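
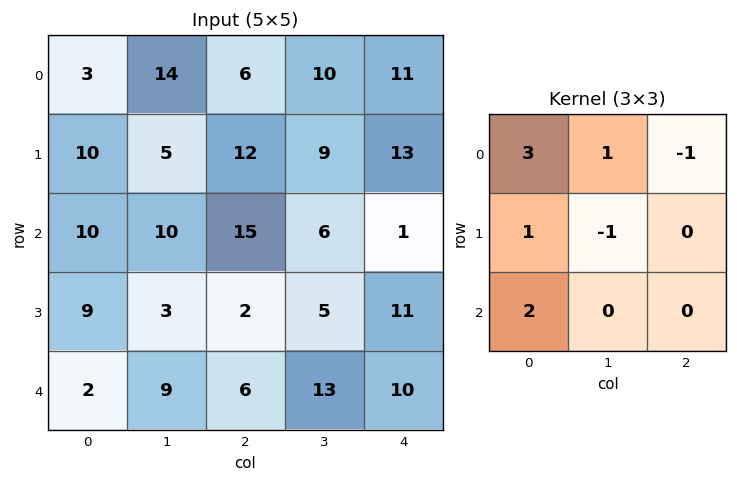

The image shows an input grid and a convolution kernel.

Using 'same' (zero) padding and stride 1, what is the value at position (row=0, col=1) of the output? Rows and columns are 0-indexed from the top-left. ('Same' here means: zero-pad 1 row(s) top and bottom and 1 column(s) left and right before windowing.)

9

The receptive field on the zero-padded input at this output position is [0 0 0 / 3 14 6 / 10 5 12]. Elementwise product with the kernel and sum: 0·3 + 0·1 + 0·-1 + 3·1 + 14·-1 + 10·2.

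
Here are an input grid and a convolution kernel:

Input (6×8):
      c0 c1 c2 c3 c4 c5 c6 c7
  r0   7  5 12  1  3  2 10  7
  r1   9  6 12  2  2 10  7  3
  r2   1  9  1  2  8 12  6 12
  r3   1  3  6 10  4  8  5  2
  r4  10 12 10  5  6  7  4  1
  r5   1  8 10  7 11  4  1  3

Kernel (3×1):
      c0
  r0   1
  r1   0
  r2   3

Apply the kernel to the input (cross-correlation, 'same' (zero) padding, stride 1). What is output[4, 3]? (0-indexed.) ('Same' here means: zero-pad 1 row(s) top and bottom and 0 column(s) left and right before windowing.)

The receptive field on the zero-padded input at this output position is [10 / 5 / 7]. Elementwise product with the kernel and sum: 10·1 + 7·3.

31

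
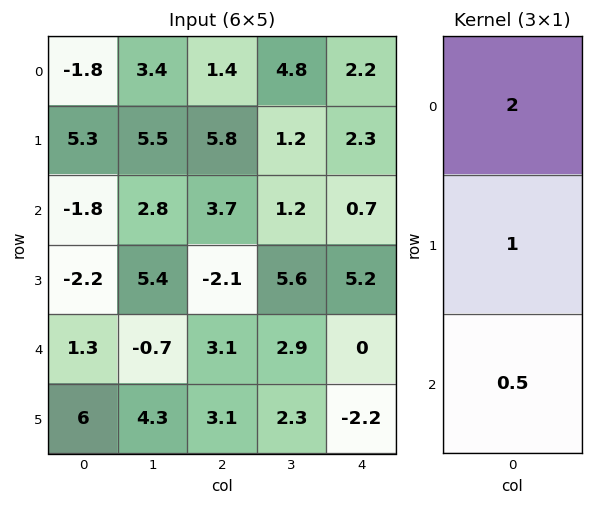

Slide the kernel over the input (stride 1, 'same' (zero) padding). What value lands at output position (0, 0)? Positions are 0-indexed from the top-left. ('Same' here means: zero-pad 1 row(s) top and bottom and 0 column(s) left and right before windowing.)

0.85

The receptive field on the zero-padded input at this output position is [0 / -1.8 / 5.3]. Elementwise product with the kernel and sum: 0·2 + -1.8·1 + 5.3·0.5.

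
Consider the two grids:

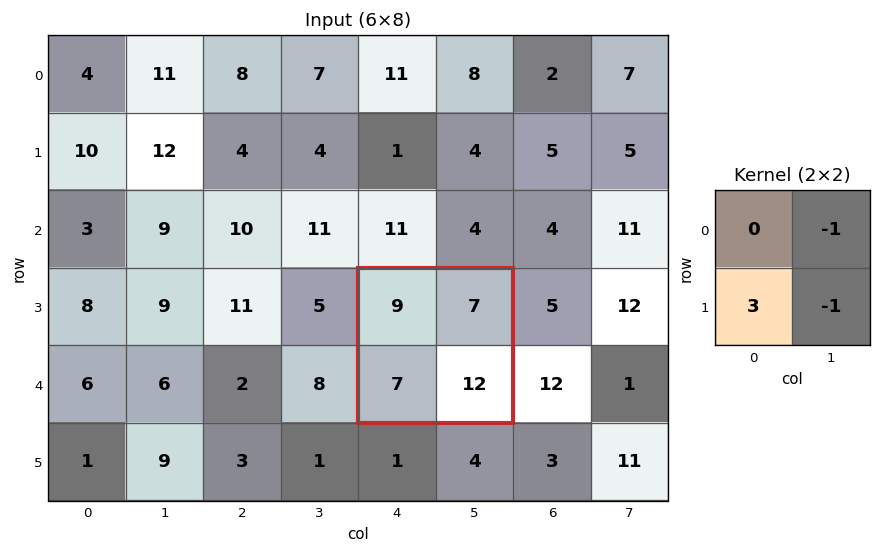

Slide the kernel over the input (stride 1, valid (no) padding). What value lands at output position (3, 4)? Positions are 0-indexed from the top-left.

The receptive field on the input at this output position is [9 7 / 7 12]. Elementwise product with the kernel and sum: 7·-1 + 7·3 + 12·-1.

2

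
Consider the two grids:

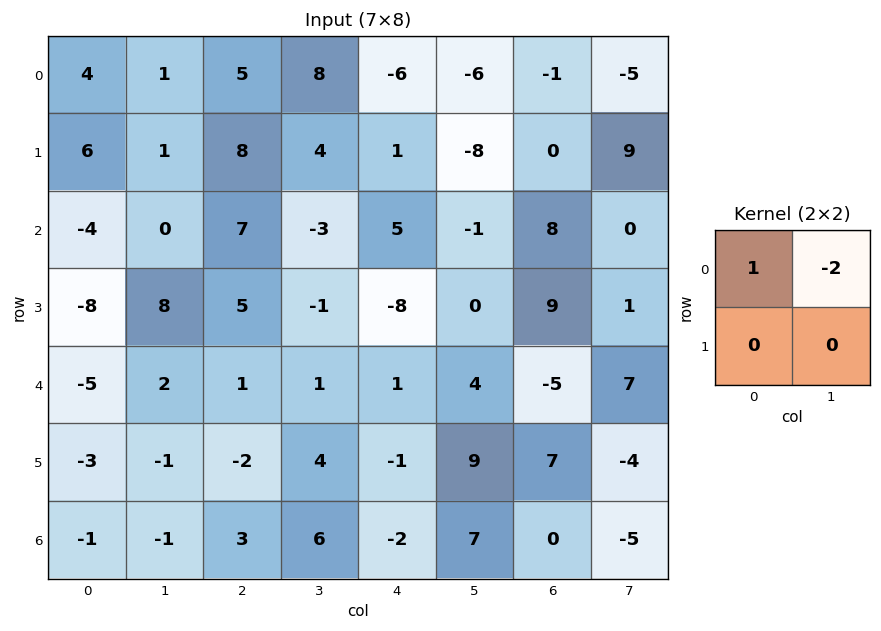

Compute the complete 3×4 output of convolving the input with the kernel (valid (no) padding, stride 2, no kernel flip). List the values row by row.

Output[0,0]: The receptive field on the input at this output position is [4 1 / 6 1]. Elementwise product with the kernel and sum: 4·1 + 1·-2.
Output[0,1]: The receptive field on the input at this output position is [5 8 / 8 4]. Elementwise product with the kernel and sum: 5·1 + 8·-2.

2 -11 6 9
-4 13 7 8
-9 -1 -7 -19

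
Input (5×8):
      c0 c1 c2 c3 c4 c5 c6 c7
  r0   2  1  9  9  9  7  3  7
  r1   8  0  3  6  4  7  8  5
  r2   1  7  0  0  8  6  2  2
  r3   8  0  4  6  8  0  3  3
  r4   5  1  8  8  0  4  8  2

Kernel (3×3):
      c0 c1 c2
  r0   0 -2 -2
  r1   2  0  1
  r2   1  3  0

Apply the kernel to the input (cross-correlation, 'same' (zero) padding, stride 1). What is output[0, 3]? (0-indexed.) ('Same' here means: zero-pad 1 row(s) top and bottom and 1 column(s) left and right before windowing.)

The receptive field on the zero-padded input at this output position is [0 0 0 / 9 9 9 / 3 6 4]. Elementwise product with the kernel and sum: 0·-2 + 0·-2 + 9·2 + 9·1 + 3·1 + 6·3.

48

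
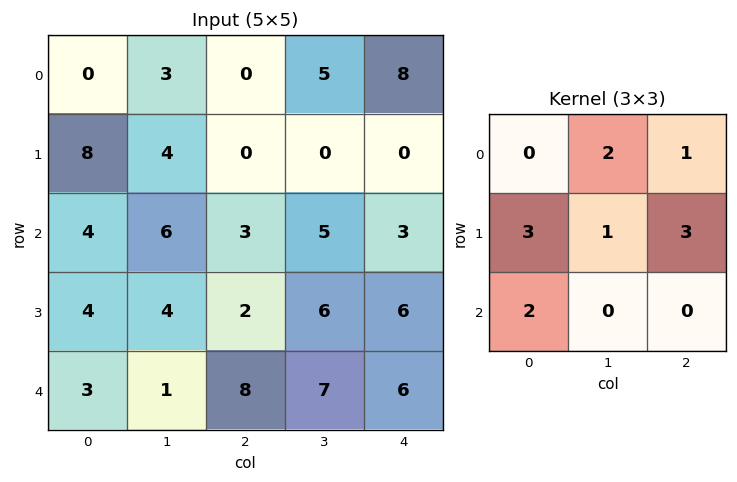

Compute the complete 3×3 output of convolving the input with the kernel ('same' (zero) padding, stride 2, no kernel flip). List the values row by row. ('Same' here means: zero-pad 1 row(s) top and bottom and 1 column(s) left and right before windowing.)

9 32 23
42 44 30
18 42 39

Output[0,0]: The receptive field on the zero-padded input at this output position is [0 0 0 / 0 0 3 / 0 8 4]. Elementwise product with the kernel and sum: 0·2 + 0·1 + 0·3 + 0·1 + 3·3 + 0·2.
Output[0,1]: The receptive field on the zero-padded input at this output position is [0 0 0 / 3 0 5 / 4 0 0]. Elementwise product with the kernel and sum: 0·2 + 0·1 + 3·3 + 0·1 + 5·3 + 4·2.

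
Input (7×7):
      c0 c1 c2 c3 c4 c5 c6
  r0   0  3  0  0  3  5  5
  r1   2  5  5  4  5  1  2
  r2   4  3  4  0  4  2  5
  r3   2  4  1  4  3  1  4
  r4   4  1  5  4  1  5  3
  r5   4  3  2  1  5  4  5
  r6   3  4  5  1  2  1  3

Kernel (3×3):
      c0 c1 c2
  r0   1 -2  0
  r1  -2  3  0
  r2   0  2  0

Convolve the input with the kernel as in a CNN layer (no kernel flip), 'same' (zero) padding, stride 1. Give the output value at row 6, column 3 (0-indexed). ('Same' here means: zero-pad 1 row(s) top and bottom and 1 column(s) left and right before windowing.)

-7

The receptive field on the zero-padded input at this output position is [2 1 5 / 5 1 2 / 0 0 0]. Elementwise product with the kernel and sum: 2·1 + 1·-2 + 5·-2 + 1·3 + 0·2.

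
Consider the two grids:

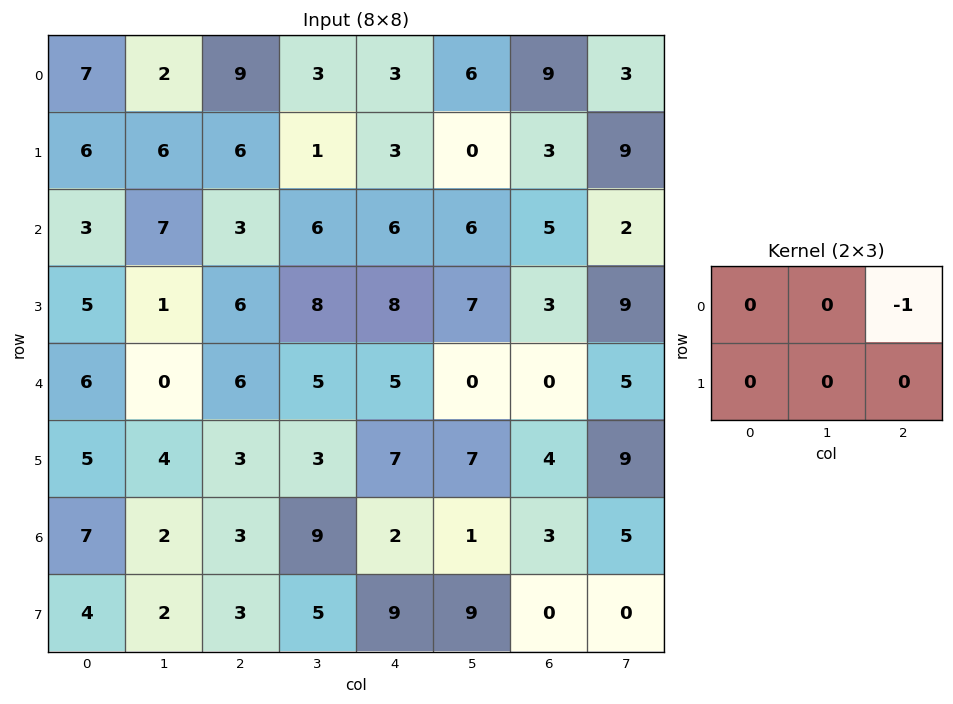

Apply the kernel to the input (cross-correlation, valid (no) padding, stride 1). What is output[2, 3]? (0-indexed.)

-6

The receptive field on the input at this output position is [6 6 6 / 8 8 7]. Elementwise product with the kernel and sum: 6·-1.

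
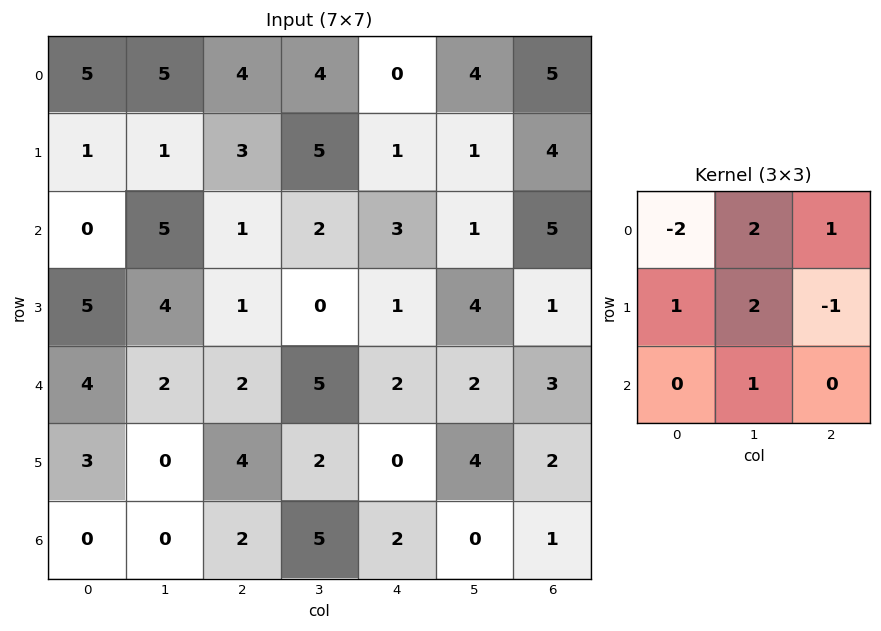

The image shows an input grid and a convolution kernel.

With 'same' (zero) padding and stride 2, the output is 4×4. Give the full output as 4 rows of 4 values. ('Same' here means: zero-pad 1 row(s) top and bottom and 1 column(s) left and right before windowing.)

6 12 1 18
3 15 1 18
23 -1 13 4
6 9 9 -2

Output[0,0]: The receptive field on the zero-padded input at this output position is [0 0 0 / 0 5 5 / 0 1 1]. Elementwise product with the kernel and sum: 0·-2 + 0·2 + 0·1 + 0·1 + 5·2 + 5·-1 + 1·1.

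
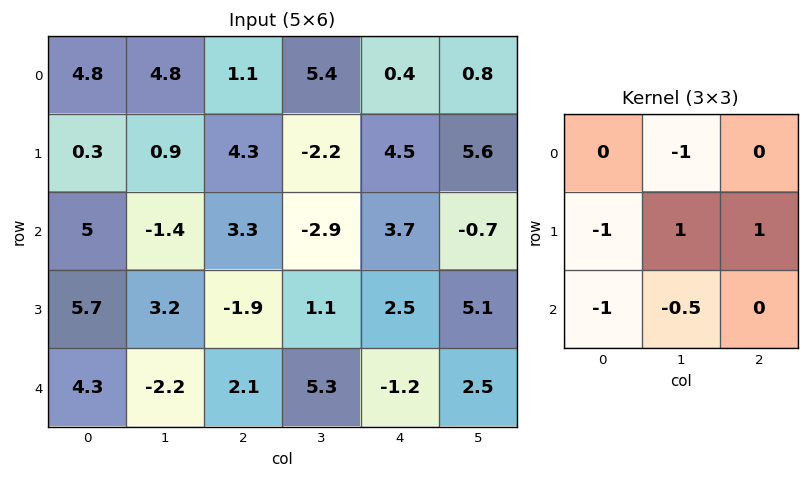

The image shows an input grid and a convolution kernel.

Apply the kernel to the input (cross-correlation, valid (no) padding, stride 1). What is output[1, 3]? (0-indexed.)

-0.95

The receptive field on the input at this output position is [-2.2 4.5 5.6 / -2.9 3.7 -0.7 / 1.1 2.5 5.1]. Elementwise product with the kernel and sum: 4.5·-1 + -2.9·-1 + 3.7·1 + -0.7·1 + 1.1·-1 + 2.5·-0.5.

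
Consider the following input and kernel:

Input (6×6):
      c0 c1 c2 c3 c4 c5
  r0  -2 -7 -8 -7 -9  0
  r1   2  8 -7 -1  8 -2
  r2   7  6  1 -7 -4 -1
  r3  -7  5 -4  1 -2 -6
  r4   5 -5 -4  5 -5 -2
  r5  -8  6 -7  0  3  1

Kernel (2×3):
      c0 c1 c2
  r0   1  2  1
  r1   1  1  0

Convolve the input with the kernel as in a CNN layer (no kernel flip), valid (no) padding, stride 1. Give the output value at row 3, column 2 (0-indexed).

-3

The receptive field on the input at this output position is [-4 1 -2 / -4 5 -5]. Elementwise product with the kernel and sum: -4·1 + 1·2 + -2·1 + -4·1 + 5·1.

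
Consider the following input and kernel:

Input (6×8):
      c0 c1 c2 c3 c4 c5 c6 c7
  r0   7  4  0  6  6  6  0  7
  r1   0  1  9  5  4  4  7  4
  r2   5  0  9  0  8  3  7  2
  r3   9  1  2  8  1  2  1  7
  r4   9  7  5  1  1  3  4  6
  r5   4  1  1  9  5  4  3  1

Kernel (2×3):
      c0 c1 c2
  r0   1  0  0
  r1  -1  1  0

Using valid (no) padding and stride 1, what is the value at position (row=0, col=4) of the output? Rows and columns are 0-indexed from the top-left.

6

The receptive field on the input at this output position is [6 6 0 / 4 4 7]. Elementwise product with the kernel and sum: 6·1 + 4·-1 + 4·1.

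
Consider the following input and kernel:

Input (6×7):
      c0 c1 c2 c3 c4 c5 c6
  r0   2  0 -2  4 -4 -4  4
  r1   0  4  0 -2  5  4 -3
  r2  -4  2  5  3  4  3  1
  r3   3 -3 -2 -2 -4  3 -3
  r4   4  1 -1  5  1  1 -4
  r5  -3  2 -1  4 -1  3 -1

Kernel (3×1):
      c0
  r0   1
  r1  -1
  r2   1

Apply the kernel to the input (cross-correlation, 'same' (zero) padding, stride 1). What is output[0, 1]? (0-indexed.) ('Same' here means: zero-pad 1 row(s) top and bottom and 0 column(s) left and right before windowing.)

4

The receptive field on the zero-padded input at this output position is [0 / 0 / 4]. Elementwise product with the kernel and sum: 0·1 + 0·-1 + 4·1.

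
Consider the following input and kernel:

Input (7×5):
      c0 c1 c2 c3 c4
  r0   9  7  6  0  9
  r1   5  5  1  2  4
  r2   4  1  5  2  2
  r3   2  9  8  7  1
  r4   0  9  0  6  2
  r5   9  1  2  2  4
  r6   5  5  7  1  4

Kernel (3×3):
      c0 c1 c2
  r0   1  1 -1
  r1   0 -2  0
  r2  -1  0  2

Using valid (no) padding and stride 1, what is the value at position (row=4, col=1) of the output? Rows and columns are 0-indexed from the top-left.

-4

The receptive field on the input at this output position is [9 0 6 / 1 2 2 / 5 7 1]. Elementwise product with the kernel and sum: 9·1 + 0·1 + 6·-1 + 2·-2 + 5·-1 + 1·2.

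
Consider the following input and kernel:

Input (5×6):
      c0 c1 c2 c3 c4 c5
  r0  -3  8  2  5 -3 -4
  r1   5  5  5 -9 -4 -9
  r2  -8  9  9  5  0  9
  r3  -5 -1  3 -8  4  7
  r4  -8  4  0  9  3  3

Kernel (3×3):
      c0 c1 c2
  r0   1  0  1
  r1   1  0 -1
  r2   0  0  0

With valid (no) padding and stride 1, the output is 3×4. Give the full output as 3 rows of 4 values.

-1 27 8 1
-7 0 10 -22
-7 21 8 -1

Output[0,0]: The receptive field on the input at this output position is [-3 8 2 / 5 5 5 / -8 9 9]. Elementwise product with the kernel and sum: -3·1 + 2·1 + 5·1 + 5·-1.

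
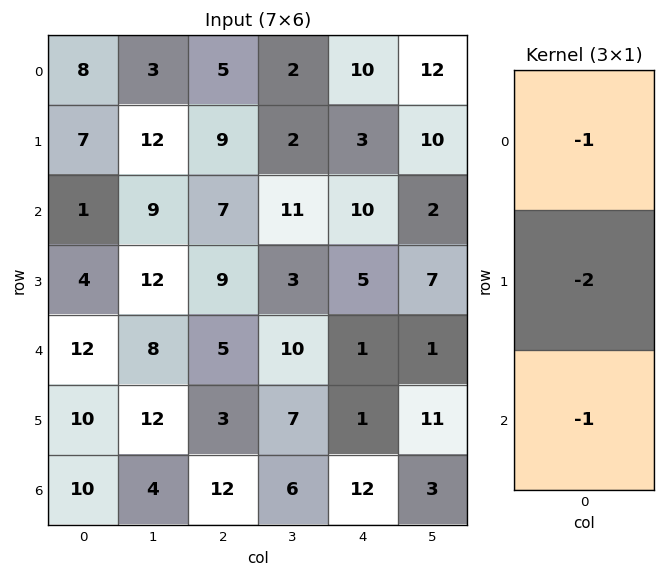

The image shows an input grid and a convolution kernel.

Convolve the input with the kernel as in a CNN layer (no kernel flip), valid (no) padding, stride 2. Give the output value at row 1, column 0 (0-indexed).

The receptive field on the input at this output position is [1 / 4 / 12]. Elementwise product with the kernel and sum: 1·-1 + 4·-2 + 12·-1.

-21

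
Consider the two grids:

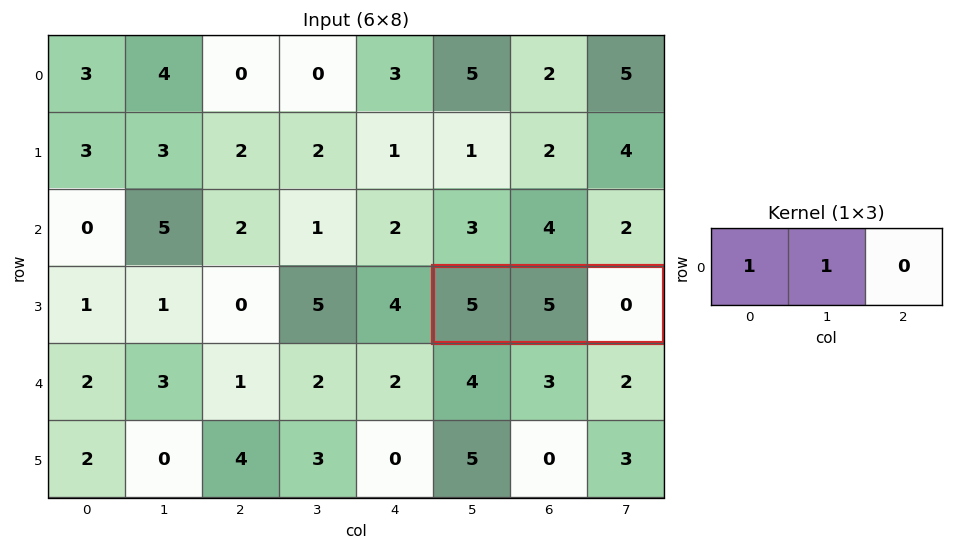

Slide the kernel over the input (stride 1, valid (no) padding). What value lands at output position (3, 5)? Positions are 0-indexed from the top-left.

The receptive field on the input at this output position is [5 5 0]. Elementwise product with the kernel and sum: 5·1 + 5·1.

10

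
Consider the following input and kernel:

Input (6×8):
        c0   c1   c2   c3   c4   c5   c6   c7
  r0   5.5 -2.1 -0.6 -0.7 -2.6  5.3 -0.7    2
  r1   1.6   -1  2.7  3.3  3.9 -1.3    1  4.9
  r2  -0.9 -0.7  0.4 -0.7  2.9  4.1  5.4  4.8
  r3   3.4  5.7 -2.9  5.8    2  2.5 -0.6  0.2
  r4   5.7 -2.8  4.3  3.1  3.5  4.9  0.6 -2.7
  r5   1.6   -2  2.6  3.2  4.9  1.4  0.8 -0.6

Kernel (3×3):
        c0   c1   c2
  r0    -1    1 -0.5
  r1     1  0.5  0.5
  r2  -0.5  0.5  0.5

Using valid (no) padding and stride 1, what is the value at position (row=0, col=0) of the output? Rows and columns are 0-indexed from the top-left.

The receptive field on the input at this output position is [5.5 -2.1 -0.6 / 1.6 -1 2.7 / -0.9 -0.7 0.4]. Elementwise product with the kernel and sum: 5.5·-1 + -2.1·1 + -0.6·-0.5 + 1.6·1 + -1·0.5 + 2.7·0.5 + -0.9·-0.5 + -0.7·0.5 + 0.4·0.5.

-4.55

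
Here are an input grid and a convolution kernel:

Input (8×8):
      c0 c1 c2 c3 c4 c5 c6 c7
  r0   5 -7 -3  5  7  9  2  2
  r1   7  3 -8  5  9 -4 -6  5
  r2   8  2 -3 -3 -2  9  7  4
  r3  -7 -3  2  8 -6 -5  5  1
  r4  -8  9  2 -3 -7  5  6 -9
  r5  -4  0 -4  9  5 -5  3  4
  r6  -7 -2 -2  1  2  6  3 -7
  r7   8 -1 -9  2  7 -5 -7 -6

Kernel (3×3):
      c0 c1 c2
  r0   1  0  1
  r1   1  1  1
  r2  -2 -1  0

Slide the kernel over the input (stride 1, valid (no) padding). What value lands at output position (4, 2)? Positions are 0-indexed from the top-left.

8

The receptive field on the input at this output position is [2 -3 -7 / -4 9 5 / -2 1 2]. Elementwise product with the kernel and sum: 2·1 + -7·1 + -4·1 + 9·1 + 5·1 + -2·-2 + 1·-1.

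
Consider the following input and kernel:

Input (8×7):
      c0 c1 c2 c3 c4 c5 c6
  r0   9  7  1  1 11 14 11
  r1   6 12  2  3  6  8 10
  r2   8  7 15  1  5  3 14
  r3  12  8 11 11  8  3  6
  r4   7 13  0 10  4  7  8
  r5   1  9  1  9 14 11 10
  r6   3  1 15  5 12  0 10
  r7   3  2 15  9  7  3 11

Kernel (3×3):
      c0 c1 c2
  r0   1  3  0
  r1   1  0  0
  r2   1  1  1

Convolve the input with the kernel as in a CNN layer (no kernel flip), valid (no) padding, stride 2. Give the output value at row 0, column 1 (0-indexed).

27

The receptive field on the input at this output position is [1 1 11 / 2 3 6 / 15 1 5]. Elementwise product with the kernel and sum: 1·1 + 1·3 + 2·1 + 15·1 + 1·1 + 5·1.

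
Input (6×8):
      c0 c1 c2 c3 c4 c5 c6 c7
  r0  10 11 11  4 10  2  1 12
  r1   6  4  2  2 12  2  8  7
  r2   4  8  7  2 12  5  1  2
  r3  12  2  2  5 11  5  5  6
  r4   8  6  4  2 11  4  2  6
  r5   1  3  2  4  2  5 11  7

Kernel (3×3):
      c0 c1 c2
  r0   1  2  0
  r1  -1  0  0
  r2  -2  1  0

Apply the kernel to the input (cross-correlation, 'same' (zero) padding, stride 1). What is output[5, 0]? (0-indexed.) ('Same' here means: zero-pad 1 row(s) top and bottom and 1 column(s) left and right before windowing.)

16

The receptive field on the zero-padded input at this output position is [0 8 6 / 0 1 3 / 0 0 0]. Elementwise product with the kernel and sum: 0·1 + 8·2 + 0·-1 + 0·-2 + 0·1.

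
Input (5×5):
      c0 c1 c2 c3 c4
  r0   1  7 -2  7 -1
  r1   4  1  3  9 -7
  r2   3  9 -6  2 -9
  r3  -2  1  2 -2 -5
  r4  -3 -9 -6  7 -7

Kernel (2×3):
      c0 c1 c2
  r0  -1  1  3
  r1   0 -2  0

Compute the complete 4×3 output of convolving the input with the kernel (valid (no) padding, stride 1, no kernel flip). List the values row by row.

-2 6 -12
-12 41 -19
-14 -13 -15
27 7 -33

Output[0,0]: The receptive field on the input at this output position is [1 7 -2 / 4 1 3]. Elementwise product with the kernel and sum: 1·-1 + 7·1 + -2·3 + 1·-2.
Output[0,1]: The receptive field on the input at this output position is [7 -2 7 / 1 3 9]. Elementwise product with the kernel and sum: 7·-1 + -2·1 + 7·3 + 3·-2.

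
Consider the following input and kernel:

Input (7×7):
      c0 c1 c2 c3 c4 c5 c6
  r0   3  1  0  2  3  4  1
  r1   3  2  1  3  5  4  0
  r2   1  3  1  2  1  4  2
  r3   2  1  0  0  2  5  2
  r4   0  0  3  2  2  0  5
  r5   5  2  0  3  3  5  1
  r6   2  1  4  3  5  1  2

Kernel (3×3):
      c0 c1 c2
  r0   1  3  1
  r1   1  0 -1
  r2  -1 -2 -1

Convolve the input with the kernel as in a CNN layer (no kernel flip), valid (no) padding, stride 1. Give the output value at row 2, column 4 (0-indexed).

The receptive field on the input at this output position is [1 4 2 / 2 5 2 / 2 0 5]. Elementwise product with the kernel and sum: 1·1 + 4·3 + 2·1 + 2·1 + 2·-1 + 2·-1 + 0·-2 + 5·-1.

8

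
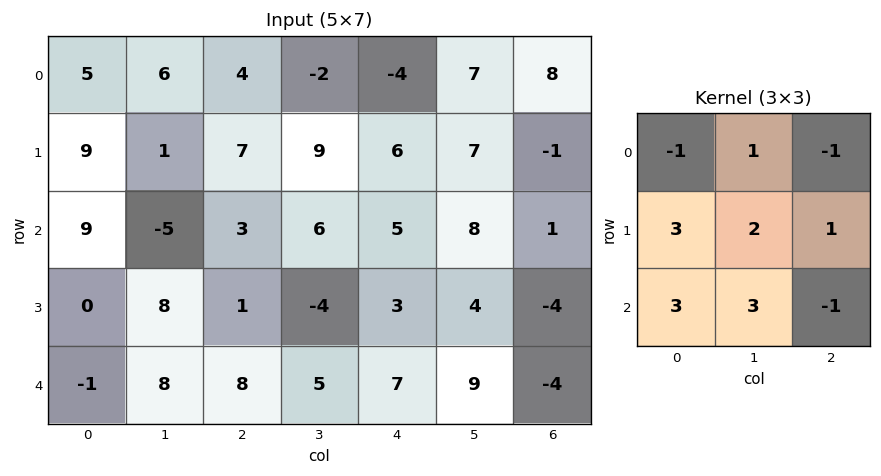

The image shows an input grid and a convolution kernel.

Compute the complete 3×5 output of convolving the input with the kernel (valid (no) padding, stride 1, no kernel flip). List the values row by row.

42 14 65 62 72
28 25 10 19 59
13 67 28 16 67

Output[0,0]: The receptive field on the input at this output position is [5 6 4 / 9 1 7 / 9 -5 3]. Elementwise product with the kernel and sum: 5·-1 + 6·1 + 4·-1 + 9·3 + 1·2 + 7·1 + 9·3 + -5·3 + 3·-1.
Output[0,1]: The receptive field on the input at this output position is [6 4 -2 / 1 7 9 / -5 3 6]. Elementwise product with the kernel and sum: 6·-1 + 4·1 + -2·-1 + 1·3 + 7·2 + 9·1 + -5·3 + 3·3 + 6·-1.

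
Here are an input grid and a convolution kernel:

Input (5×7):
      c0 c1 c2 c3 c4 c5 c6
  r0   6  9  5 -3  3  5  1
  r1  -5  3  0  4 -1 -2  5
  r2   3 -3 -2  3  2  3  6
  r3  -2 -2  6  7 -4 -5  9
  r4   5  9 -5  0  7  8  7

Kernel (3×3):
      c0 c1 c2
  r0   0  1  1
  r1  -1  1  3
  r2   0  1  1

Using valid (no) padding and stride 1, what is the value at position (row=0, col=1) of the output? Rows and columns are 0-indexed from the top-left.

The receptive field on the input at this output position is [9 5 -3 / 3 0 4 / -3 -2 3]. Elementwise product with the kernel and sum: 5·1 + -3·1 + 3·-1 + 0·1 + 4·3 + -2·1 + 3·1.

12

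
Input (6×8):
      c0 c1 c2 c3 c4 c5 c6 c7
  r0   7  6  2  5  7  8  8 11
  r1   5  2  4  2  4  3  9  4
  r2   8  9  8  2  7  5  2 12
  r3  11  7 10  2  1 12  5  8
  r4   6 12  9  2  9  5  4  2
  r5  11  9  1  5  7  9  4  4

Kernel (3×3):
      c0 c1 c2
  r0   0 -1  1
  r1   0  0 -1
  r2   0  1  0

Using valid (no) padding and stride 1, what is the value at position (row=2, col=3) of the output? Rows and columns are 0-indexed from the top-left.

The receptive field on the input at this output position is [2 7 5 / 2 1 12 / 2 9 5]. Elementwise product with the kernel and sum: 7·-1 + 5·1 + 12·-1 + 9·1.

-5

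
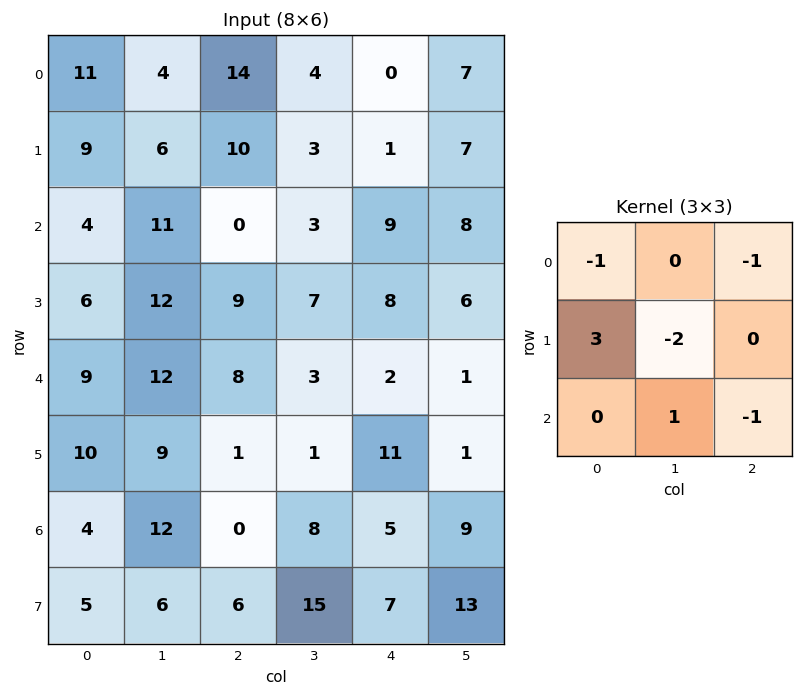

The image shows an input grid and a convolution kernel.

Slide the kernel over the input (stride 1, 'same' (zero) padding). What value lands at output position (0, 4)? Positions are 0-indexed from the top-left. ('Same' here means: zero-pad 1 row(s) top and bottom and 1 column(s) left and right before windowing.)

The receptive field on the zero-padded input at this output position is [0 0 0 / 4 0 7 / 3 1 7]. Elementwise product with the kernel and sum: 0·-1 + 0·-1 + 4·3 + 0·-2 + 1·1 + 7·-1.

6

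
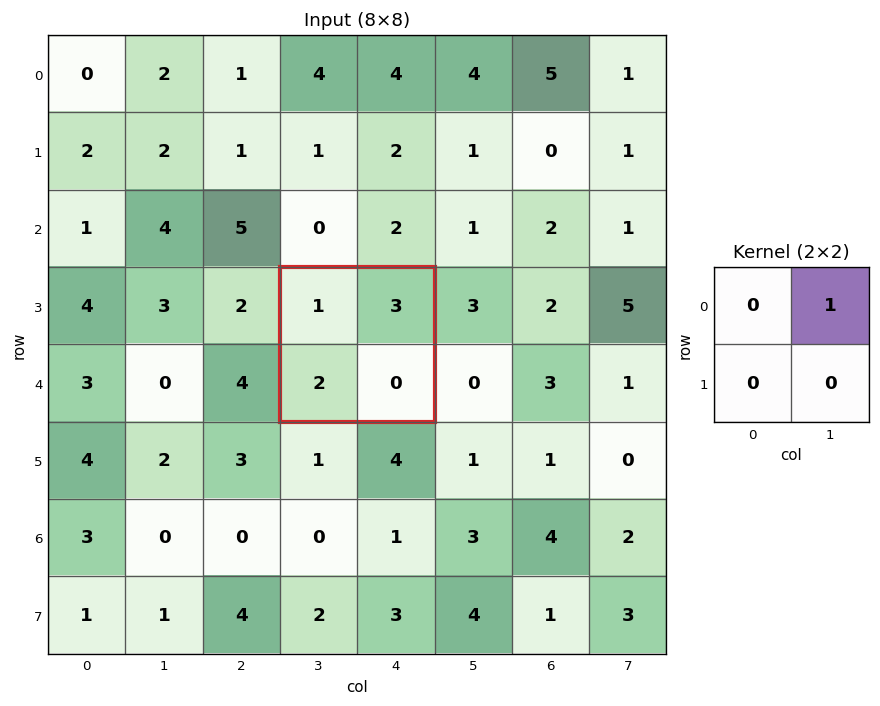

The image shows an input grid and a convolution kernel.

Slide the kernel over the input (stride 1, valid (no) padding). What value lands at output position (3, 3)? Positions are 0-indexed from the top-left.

3

The receptive field on the input at this output position is [1 3 / 2 0]. Elementwise product with the kernel and sum: 3·1.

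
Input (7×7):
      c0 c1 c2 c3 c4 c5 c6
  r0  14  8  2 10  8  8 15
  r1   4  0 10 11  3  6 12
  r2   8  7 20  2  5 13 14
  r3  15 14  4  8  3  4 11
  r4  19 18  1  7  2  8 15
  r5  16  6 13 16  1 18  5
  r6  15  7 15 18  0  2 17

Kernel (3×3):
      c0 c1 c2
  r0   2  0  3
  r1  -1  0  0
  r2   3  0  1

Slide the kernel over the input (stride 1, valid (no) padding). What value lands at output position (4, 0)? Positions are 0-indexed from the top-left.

85

The receptive field on the input at this output position is [19 18 1 / 16 6 13 / 15 7 15]. Elementwise product with the kernel and sum: 19·2 + 1·3 + 16·-1 + 15·3 + 15·1.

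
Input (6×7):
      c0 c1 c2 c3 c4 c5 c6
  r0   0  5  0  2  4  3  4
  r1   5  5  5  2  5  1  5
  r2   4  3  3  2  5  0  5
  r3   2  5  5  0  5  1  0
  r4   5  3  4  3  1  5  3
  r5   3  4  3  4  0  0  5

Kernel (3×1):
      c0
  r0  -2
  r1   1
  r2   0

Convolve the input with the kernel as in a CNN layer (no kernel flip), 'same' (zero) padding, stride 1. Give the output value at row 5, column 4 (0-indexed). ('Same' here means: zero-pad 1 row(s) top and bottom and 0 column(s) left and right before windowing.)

-2

The receptive field on the zero-padded input at this output position is [1 / 0 / 0]. Elementwise product with the kernel and sum: 1·-2 + 0·1.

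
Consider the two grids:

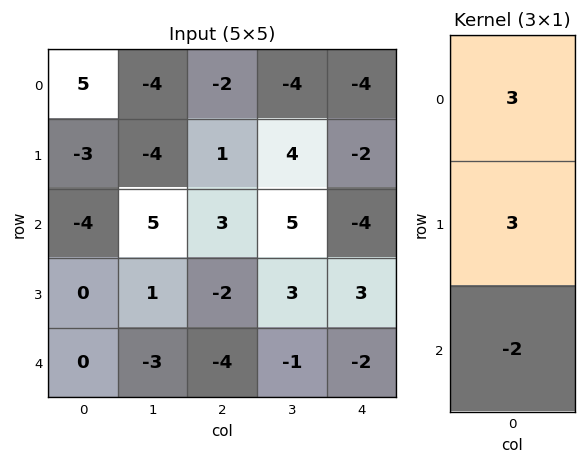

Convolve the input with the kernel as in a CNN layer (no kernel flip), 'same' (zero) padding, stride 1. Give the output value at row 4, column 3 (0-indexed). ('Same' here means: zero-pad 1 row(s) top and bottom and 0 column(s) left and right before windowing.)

The receptive field on the zero-padded input at this output position is [3 / -1 / 0]. Elementwise product with the kernel and sum: 3·3 + -1·3 + 0·-2.

6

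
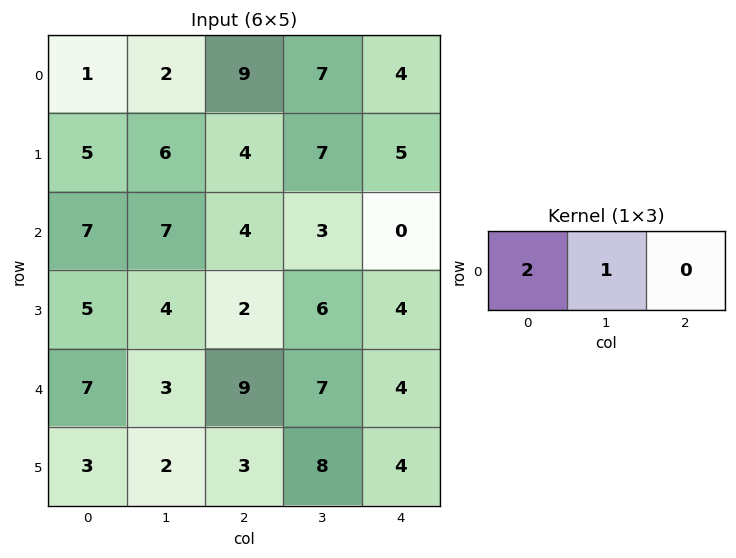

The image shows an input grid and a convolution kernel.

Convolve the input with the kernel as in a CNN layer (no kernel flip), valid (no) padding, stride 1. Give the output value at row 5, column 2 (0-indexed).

The receptive field on the input at this output position is [3 8 4]. Elementwise product with the kernel and sum: 3·2 + 8·1.

14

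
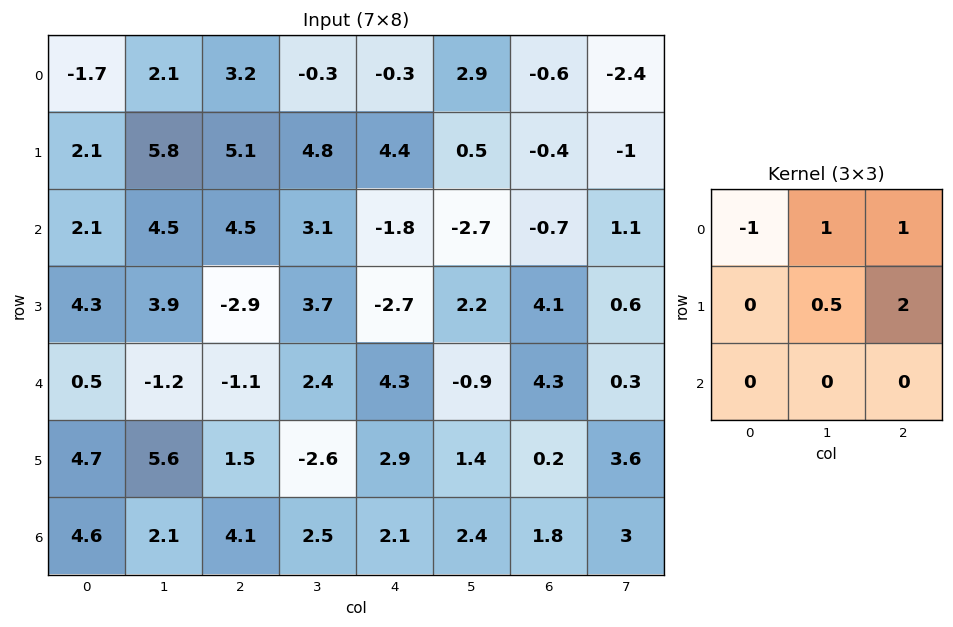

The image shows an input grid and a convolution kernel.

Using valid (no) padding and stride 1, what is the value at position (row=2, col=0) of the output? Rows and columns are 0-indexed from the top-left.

3.05

The receptive field on the input at this output position is [2.1 4.5 4.5 / 4.3 3.9 -2.9 / 0.5 -1.2 -1.1]. Elementwise product with the kernel and sum: 2.1·-1 + 4.5·1 + 4.5·1 + 3.9·0.5 + -2.9·2.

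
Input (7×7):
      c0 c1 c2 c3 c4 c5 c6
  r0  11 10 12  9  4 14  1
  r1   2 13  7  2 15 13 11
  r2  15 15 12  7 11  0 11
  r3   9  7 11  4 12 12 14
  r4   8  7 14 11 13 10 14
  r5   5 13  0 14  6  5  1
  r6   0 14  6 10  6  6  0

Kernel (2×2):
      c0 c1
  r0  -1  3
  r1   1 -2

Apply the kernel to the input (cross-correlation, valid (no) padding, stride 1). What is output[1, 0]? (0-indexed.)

22

The receptive field on the input at this output position is [2 13 / 15 15]. Elementwise product with the kernel and sum: 2·-1 + 13·3 + 15·1 + 15·-2.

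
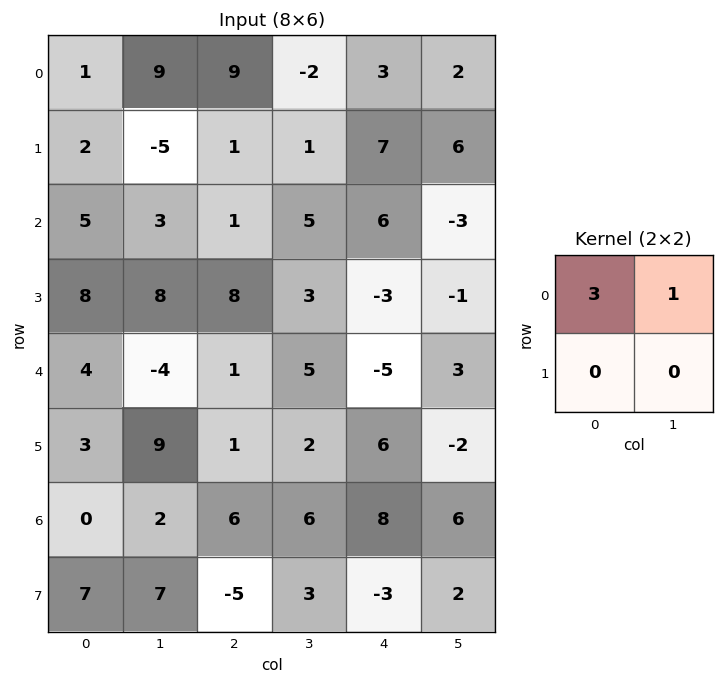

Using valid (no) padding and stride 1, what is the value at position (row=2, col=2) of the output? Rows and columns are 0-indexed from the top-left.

8

The receptive field on the input at this output position is [1 5 / 8 3]. Elementwise product with the kernel and sum: 1·3 + 5·1.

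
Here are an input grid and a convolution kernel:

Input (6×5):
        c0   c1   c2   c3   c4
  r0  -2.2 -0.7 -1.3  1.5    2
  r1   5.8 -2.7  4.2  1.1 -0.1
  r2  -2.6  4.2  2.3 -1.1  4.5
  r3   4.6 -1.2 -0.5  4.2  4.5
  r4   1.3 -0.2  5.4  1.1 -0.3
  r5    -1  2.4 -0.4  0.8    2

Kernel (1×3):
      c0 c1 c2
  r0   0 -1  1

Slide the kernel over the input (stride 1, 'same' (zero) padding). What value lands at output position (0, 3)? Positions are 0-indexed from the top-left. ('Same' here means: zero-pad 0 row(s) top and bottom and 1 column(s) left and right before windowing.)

0.5

The receptive field on the zero-padded input at this output position is [-1.3 1.5 2]. Elementwise product with the kernel and sum: 1.5·-1 + 2·1.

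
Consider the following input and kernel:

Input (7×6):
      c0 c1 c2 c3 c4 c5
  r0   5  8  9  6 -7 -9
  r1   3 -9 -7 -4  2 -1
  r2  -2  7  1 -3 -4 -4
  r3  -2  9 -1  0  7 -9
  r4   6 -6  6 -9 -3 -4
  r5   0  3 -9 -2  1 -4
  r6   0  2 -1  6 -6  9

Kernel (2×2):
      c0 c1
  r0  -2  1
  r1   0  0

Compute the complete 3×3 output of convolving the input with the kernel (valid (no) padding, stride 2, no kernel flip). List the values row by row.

-2 -12 5
11 -5 4
-18 -21 2

Output[0,0]: The receptive field on the input at this output position is [5 8 / 3 -9]. Elementwise product with the kernel and sum: 5·-2 + 8·1.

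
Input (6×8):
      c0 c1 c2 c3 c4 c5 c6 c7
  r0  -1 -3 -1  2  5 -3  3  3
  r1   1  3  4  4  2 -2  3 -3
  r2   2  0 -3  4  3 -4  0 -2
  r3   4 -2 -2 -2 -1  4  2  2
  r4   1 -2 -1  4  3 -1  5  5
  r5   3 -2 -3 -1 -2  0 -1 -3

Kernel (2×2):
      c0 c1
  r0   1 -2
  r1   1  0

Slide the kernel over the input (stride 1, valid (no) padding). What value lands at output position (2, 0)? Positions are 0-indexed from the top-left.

The receptive field on the input at this output position is [2 0 / 4 -2]. Elementwise product with the kernel and sum: 2·1 + 0·-2 + 4·1.

6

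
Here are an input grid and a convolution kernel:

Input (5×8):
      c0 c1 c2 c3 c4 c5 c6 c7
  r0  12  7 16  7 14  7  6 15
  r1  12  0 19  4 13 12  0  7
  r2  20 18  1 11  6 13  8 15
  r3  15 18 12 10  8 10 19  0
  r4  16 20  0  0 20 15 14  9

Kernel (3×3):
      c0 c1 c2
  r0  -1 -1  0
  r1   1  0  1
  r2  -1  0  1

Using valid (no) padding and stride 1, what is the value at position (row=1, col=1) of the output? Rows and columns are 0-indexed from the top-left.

The receptive field on the input at this output position is [0 19 4 / 18 1 11 / 18 12 10]. Elementwise product with the kernel and sum: 0·-1 + 19·-1 + 18·1 + 11·1 + 18·-1 + 10·1.

2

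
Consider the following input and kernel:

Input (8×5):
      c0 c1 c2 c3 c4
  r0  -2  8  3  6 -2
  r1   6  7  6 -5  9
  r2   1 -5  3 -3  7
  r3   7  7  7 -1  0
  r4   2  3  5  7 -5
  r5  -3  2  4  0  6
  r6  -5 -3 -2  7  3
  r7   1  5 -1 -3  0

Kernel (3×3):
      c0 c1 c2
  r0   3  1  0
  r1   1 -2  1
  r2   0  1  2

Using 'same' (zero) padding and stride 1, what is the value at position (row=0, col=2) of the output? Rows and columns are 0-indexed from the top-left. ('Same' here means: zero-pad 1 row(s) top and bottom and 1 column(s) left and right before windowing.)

4

The receptive field on the zero-padded input at this output position is [0 0 0 / 8 3 6 / 7 6 -5]. Elementwise product with the kernel and sum: 0·3 + 0·1 + 8·1 + 3·-2 + 6·1 + 6·1 + -5·2.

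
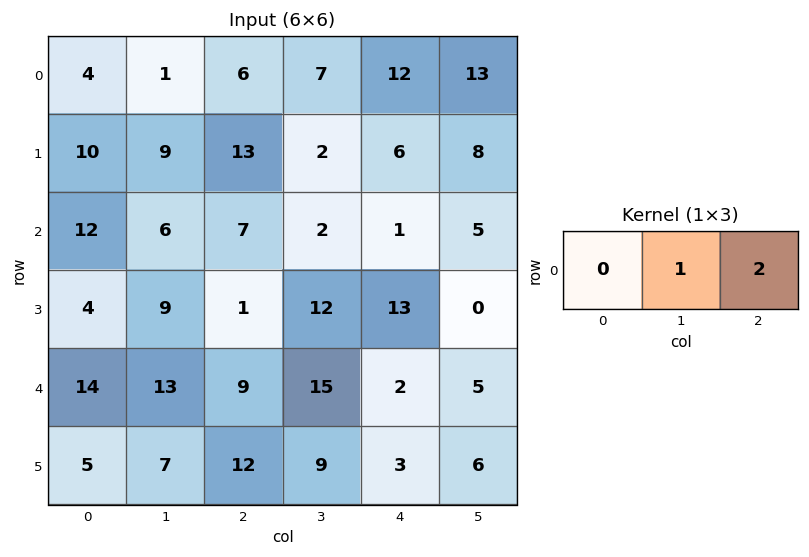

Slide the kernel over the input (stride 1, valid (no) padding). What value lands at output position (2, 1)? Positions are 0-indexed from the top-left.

11

The receptive field on the input at this output position is [6 7 2]. Elementwise product with the kernel and sum: 7·1 + 2·2.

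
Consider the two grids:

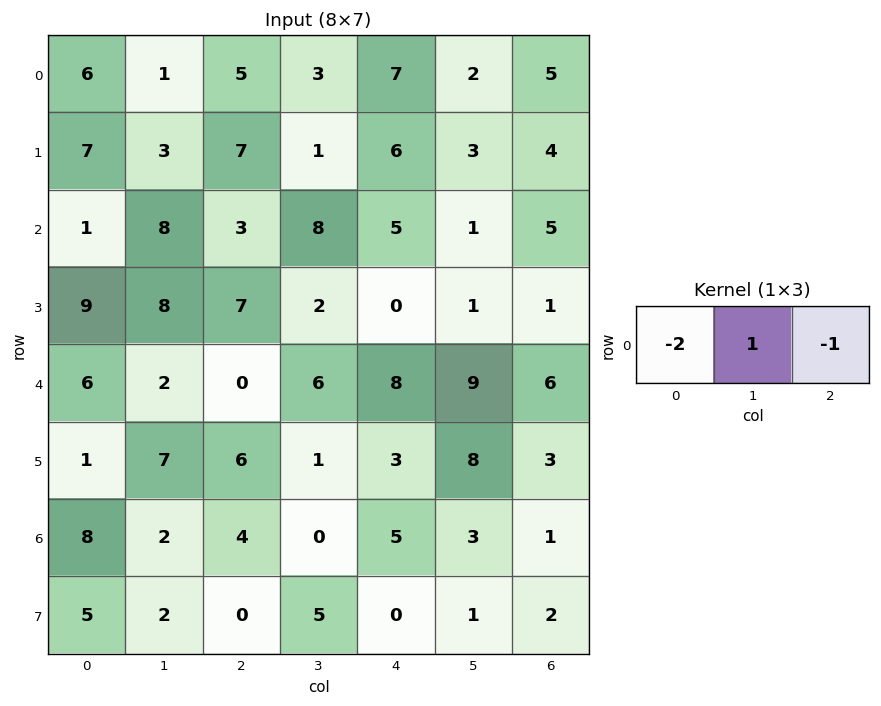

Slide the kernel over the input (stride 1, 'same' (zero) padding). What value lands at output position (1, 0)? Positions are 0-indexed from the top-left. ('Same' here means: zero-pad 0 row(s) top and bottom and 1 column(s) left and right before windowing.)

The receptive field on the zero-padded input at this output position is [0 7 3]. Elementwise product with the kernel and sum: 0·-2 + 7·1 + 3·-1.

4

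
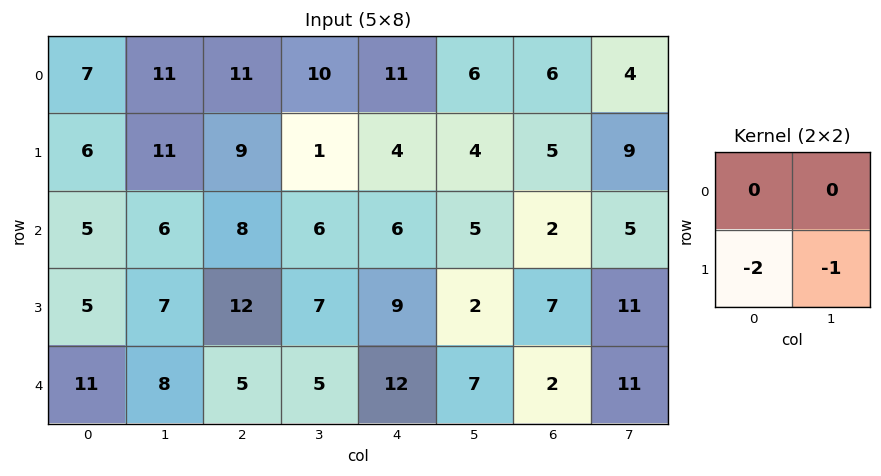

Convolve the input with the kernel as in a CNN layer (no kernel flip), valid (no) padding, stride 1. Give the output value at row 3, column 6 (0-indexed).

-15

The receptive field on the input at this output position is [7 11 / 2 11]. Elementwise product with the kernel and sum: 2·-2 + 11·-1.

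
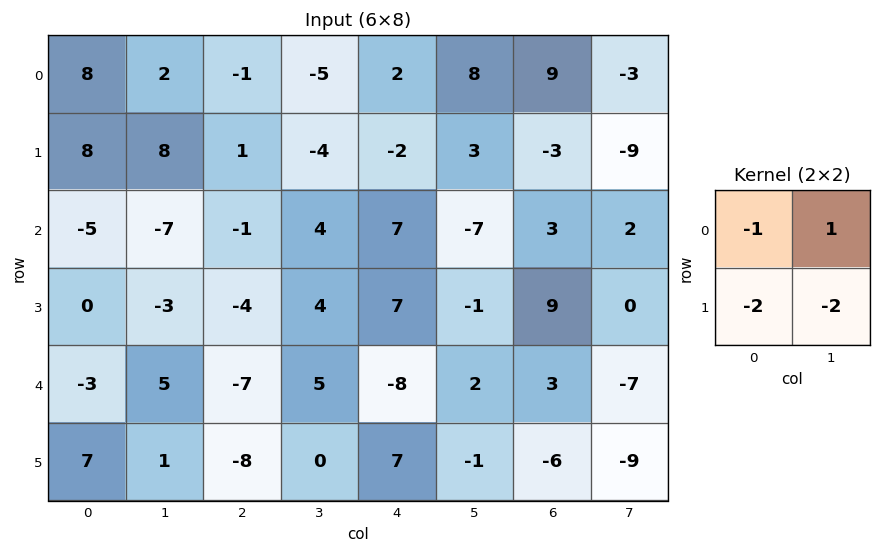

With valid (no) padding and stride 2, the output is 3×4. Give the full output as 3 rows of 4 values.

Output[0,0]: The receptive field on the input at this output position is [8 2 / 8 8]. Elementwise product with the kernel and sum: 8·-1 + 2·1 + 8·-2 + 8·-2.

-38 2 4 12
4 5 -26 -19
-8 28 -2 20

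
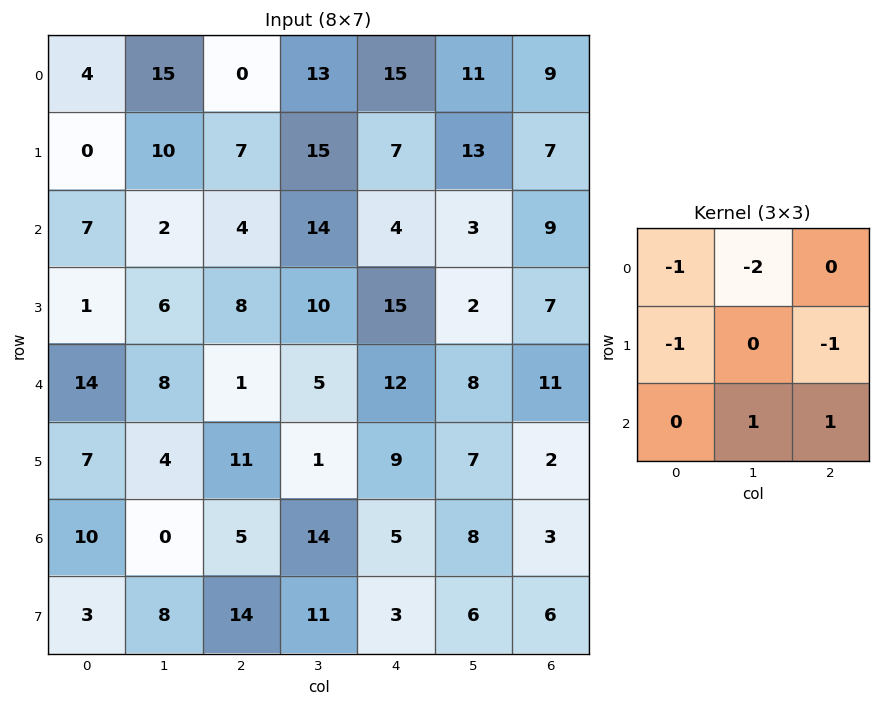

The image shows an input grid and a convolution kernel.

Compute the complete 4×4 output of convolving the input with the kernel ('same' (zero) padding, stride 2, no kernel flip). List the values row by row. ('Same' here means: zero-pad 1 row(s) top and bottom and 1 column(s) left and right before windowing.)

Output[0,0]: The receptive field on the zero-padded input at this output position is [0 0 0 / 0 4 15 / 0 0 10]. Elementwise product with the kernel and sum: 0·-1 + 0·-2 + 0·-1 + 15·-1 + 0·1 + 10·1.

-5 -6 -4 -4
5 -22 -29 -23
1 -23 -37 -22
-3 -15 -32 -13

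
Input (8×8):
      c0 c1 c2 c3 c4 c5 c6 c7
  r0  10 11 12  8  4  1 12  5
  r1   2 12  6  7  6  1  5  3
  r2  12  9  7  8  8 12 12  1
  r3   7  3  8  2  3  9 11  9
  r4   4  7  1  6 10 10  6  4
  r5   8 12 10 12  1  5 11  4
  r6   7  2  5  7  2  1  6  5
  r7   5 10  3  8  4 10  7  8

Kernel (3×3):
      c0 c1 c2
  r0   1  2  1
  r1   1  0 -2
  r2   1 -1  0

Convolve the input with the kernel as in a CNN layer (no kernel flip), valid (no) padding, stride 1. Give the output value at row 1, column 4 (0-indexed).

-9

The receptive field on the input at this output position is [6 1 5 / 8 12 12 / 3 9 11]. Elementwise product with the kernel and sum: 6·1 + 1·2 + 5·1 + 8·1 + 12·-2 + 3·1 + 9·-1.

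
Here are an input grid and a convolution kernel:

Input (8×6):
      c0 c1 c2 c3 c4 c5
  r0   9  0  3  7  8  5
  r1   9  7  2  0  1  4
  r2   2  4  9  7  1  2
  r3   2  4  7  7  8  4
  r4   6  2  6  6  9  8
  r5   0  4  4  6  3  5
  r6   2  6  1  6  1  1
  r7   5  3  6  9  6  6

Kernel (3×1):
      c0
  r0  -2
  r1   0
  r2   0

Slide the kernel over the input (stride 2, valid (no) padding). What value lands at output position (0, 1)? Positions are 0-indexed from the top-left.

The receptive field on the input at this output position is [3 / 2 / 9]. Elementwise product with the kernel and sum: 3·-2.

-6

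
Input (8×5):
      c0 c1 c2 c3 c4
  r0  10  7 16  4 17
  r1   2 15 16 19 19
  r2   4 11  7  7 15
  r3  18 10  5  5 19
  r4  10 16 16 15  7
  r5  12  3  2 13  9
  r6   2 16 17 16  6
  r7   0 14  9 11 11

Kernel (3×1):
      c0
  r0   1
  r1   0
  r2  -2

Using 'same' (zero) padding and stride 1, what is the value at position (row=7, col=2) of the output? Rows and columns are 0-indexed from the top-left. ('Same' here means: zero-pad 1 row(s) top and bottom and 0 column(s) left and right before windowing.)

17

The receptive field on the zero-padded input at this output position is [17 / 9 / 0]. Elementwise product with the kernel and sum: 17·1 + 0·-2.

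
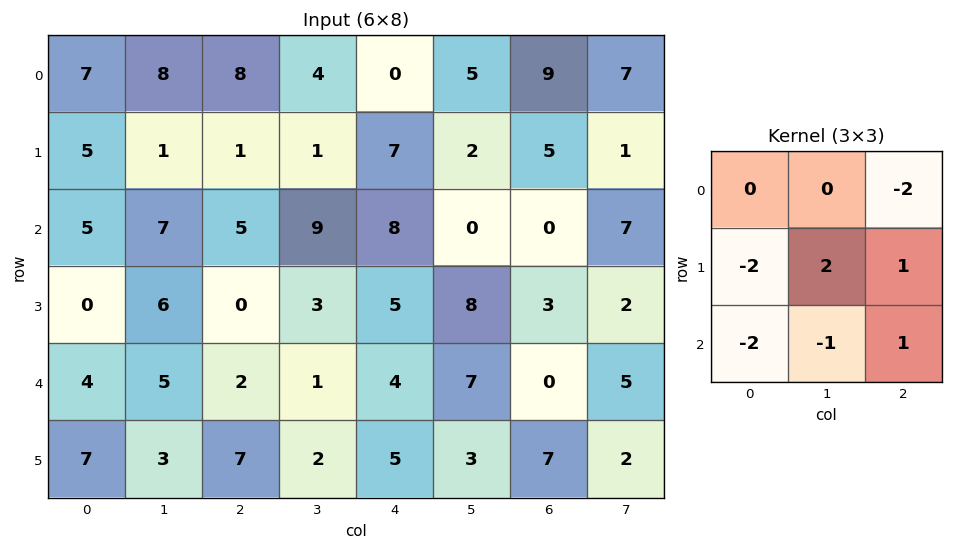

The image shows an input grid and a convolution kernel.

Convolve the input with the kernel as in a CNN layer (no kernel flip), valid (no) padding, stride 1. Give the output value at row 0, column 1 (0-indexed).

-17

The receptive field on the input at this output position is [8 8 4 / 1 1 1 / 7 5 9]. Elementwise product with the kernel and sum: 4·-2 + 1·-2 + 1·2 + 1·1 + 7·-2 + 5·-1 + 9·1.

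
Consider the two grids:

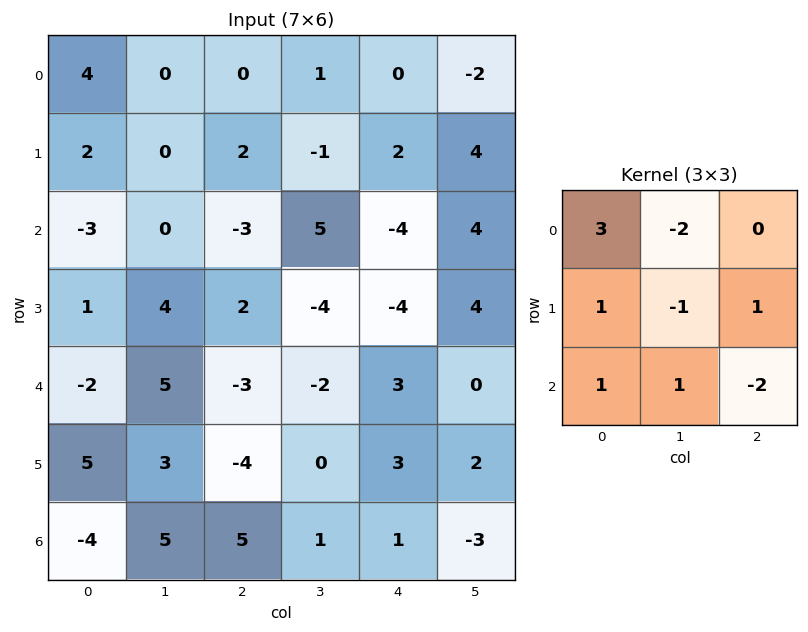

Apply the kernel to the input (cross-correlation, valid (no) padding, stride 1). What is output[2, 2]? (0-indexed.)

The receptive field on the input at this output position is [-3 5 -4 / 2 -4 -4 / -3 -2 3]. Elementwise product with the kernel and sum: -3·3 + 5·-2 + 2·1 + -4·-1 + -4·1 + -3·1 + -2·1 + 3·-2.

-28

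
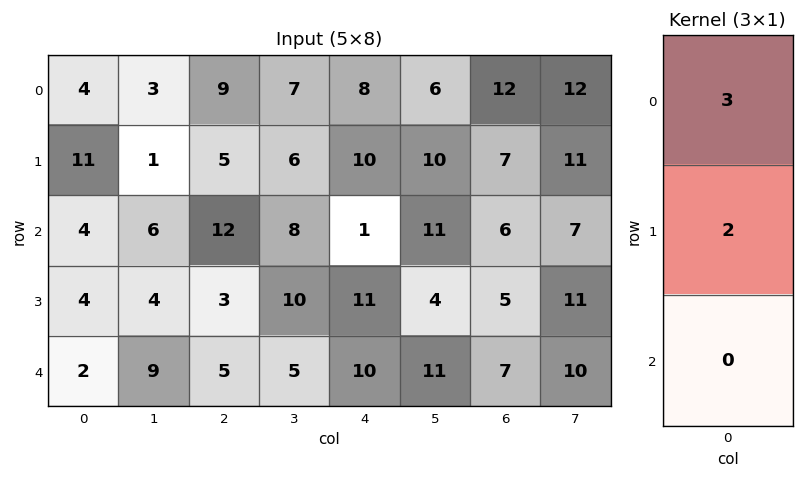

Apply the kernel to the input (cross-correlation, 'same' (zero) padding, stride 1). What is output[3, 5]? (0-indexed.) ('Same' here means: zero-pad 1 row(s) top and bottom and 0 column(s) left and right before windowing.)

41

The receptive field on the zero-padded input at this output position is [11 / 4 / 11]. Elementwise product with the kernel and sum: 11·3 + 4·2.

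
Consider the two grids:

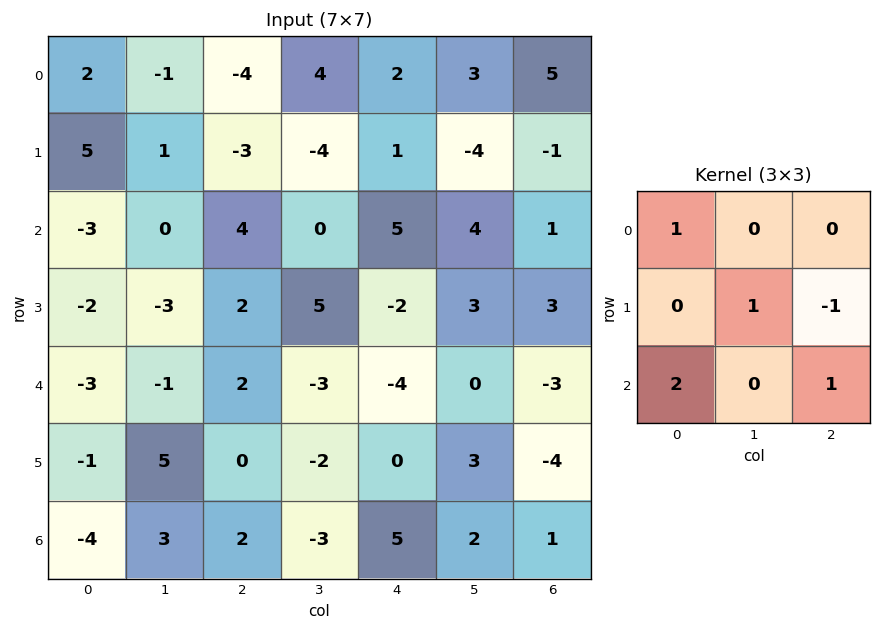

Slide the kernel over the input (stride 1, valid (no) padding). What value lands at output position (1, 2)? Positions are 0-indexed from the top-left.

The receptive field on the input at this output position is [-3 -4 1 / 4 0 5 / 2 5 -2]. Elementwise product with the kernel and sum: -3·1 + 0·1 + 5·-1 + 2·2 + -2·1.

-6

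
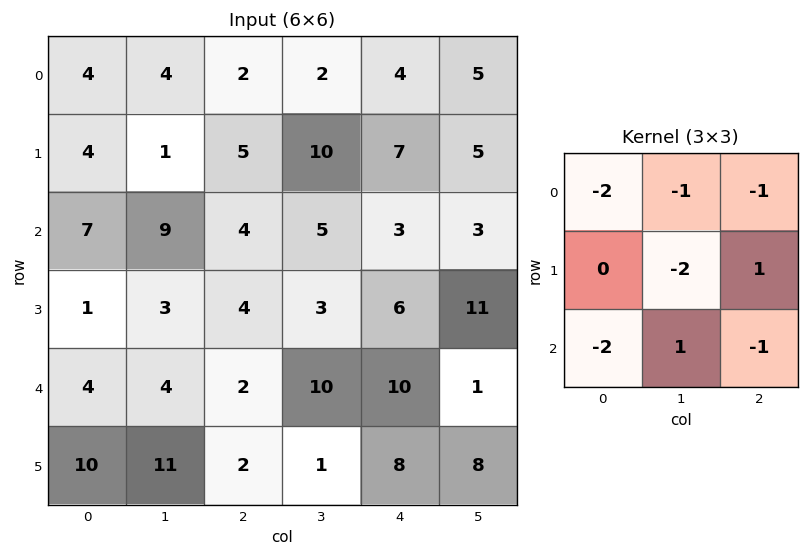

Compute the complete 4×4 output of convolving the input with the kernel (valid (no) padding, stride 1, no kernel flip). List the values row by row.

-20 -31 -29 -32
-31 -25 -45 -46
-35 -48 -20 -28
-26 -28 -38 -44

Output[0,0]: The receptive field on the input at this output position is [4 4 2 / 4 1 5 / 7 9 4]. Elementwise product with the kernel and sum: 4·-2 + 4·-1 + 2·-1 + 1·-2 + 5·1 + 7·-2 + 9·1 + 4·-1.
Output[0,1]: The receptive field on the input at this output position is [4 2 2 / 1 5 10 / 9 4 5]. Elementwise product with the kernel and sum: 4·-2 + 2·-1 + 2·-1 + 5·-2 + 10·1 + 9·-2 + 4·1 + 5·-1.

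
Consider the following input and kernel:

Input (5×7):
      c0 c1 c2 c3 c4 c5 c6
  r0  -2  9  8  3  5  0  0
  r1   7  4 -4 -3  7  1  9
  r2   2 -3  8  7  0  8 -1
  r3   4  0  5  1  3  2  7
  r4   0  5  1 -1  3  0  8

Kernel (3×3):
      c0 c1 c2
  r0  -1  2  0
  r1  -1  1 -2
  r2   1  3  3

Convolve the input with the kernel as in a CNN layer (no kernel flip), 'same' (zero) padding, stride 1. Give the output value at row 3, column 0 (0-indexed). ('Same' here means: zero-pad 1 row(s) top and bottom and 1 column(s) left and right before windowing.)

The receptive field on the zero-padded input at this output position is [0 2 -3 / 0 4 0 / 0 0 5]. Elementwise product with the kernel and sum: 0·-1 + 2·2 + 0·-1 + 4·1 + 0·-2 + 0·1 + 0·3 + 5·3.

23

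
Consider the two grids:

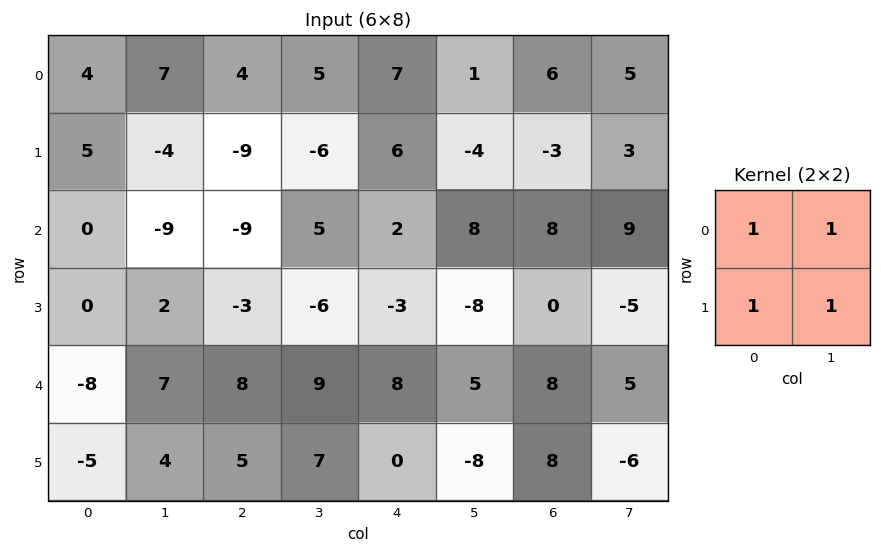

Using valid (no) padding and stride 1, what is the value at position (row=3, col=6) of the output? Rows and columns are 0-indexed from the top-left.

The receptive field on the input at this output position is [0 -5 / 8 5]. Elementwise product with the kernel and sum: 0·1 + -5·1 + 8·1 + 5·1.

8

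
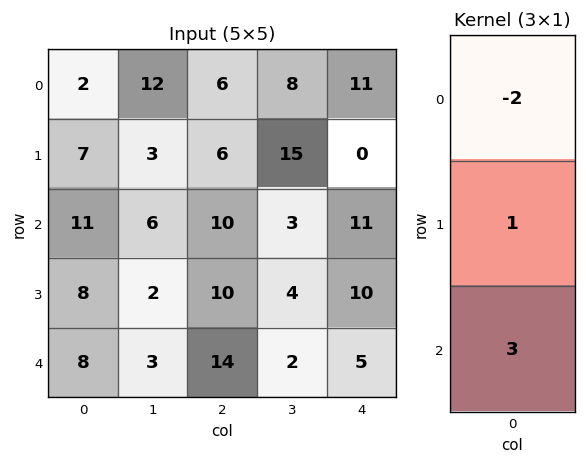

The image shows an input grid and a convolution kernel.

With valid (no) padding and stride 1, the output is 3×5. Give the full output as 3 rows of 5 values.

Output[0,0]: The receptive field on the input at this output position is [2 / 7 / 11]. Elementwise product with the kernel and sum: 2·-2 + 7·1 + 11·3.

36 -3 24 8 11
21 6 28 -15 41
10 -1 32 4 3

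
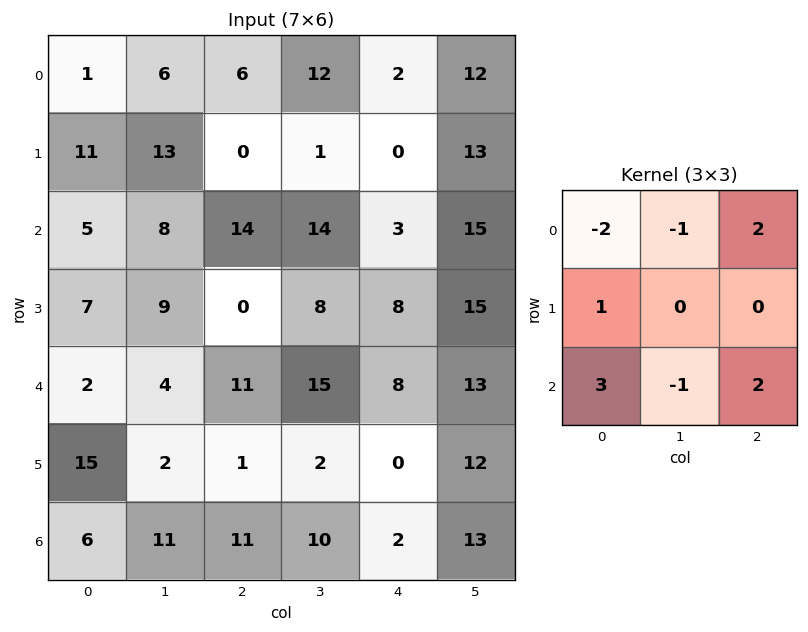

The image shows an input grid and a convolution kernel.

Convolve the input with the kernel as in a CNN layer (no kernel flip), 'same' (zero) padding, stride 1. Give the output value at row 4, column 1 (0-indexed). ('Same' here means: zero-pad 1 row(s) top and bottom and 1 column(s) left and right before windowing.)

The receptive field on the zero-padded input at this output position is [7 9 0 / 2 4 11 / 15 2 1]. Elementwise product with the kernel and sum: 7·-2 + 9·-1 + 0·2 + 2·1 + 15·3 + 2·-1 + 1·2.

24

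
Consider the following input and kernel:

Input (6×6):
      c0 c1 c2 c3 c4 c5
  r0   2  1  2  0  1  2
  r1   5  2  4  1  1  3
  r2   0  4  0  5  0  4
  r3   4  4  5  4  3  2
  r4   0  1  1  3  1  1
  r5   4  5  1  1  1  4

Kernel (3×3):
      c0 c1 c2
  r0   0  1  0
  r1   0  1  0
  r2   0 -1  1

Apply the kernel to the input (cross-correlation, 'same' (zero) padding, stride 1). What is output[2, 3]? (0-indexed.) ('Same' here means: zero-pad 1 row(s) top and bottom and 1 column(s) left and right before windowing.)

The receptive field on the zero-padded input at this output position is [4 1 1 / 0 5 0 / 5 4 3]. Elementwise product with the kernel and sum: 1·1 + 5·1 + 4·-1 + 3·1.

5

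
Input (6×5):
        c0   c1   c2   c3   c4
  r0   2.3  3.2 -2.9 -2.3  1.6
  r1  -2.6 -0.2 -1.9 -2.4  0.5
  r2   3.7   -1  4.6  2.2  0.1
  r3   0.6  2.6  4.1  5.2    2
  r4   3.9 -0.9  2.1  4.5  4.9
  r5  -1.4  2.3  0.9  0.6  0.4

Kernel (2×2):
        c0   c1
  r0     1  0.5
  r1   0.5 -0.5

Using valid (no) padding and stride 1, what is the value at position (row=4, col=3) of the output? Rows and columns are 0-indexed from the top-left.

7.05

The receptive field on the input at this output position is [4.5 4.9 / 0.6 0.4]. Elementwise product with the kernel and sum: 4.5·1 + 4.9·0.5 + 0.6·0.5 + 0.4·-0.5.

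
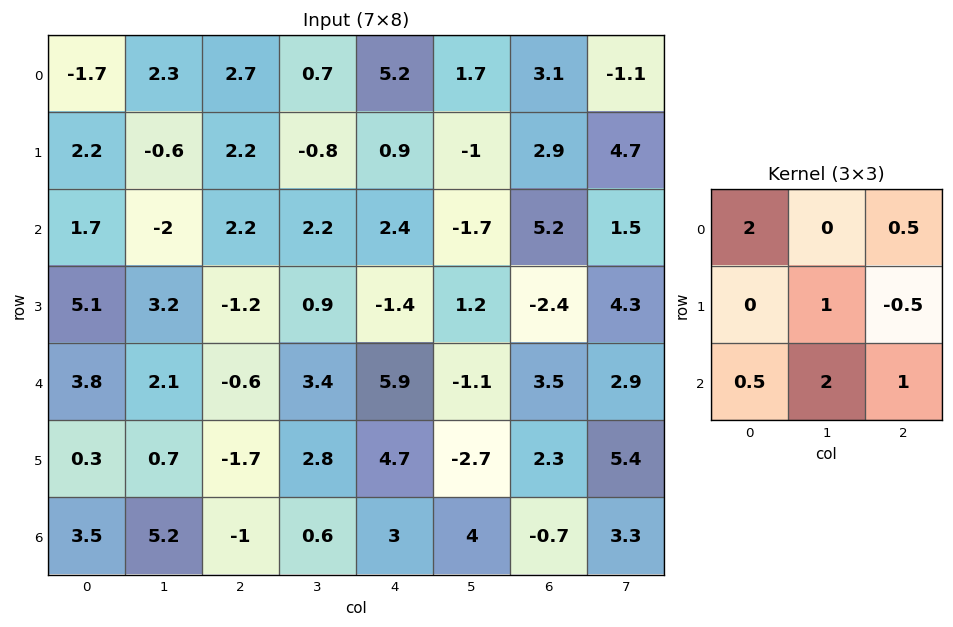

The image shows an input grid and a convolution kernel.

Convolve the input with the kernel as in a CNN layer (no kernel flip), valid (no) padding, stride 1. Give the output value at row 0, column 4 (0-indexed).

The receptive field on the input at this output position is [5.2 1.7 3.1 / 0.9 -1 2.9 / 2.4 -1.7 5.2]. Elementwise product with the kernel and sum: 5.2·2 + 3.1·0.5 + -1·1 + 2.9·-0.5 + 2.4·0.5 + -1.7·2 + 5.2·1.

12.5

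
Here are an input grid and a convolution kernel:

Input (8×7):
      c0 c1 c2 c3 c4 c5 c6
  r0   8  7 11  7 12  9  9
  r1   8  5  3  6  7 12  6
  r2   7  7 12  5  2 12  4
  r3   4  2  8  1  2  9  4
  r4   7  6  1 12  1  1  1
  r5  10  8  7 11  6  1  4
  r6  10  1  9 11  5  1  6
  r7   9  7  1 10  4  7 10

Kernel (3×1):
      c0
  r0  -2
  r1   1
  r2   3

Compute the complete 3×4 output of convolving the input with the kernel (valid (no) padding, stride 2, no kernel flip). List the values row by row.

Output[0,0]: The receptive field on the input at this output position is [8 / 8 / 7]. Elementwise product with the kernel and sum: 8·-2 + 8·1 + 7·3.
Output[0,1]: The receptive field on the input at this output position is [11 / 3 / 12]. Elementwise product with the kernel and sum: 11·-2 + 3·1 + 12·3.

13 17 -11 0
11 -13 1 -1
26 32 19 20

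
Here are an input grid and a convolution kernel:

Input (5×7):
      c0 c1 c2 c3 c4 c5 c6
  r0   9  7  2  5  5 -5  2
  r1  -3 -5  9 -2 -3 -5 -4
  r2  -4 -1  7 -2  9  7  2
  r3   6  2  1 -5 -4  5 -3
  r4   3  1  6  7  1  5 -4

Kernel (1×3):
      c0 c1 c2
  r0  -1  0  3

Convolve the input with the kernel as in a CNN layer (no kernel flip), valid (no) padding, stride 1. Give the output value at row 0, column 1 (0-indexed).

The receptive field on the input at this output position is [7 2 5]. Elementwise product with the kernel and sum: 7·-1 + 5·3.

8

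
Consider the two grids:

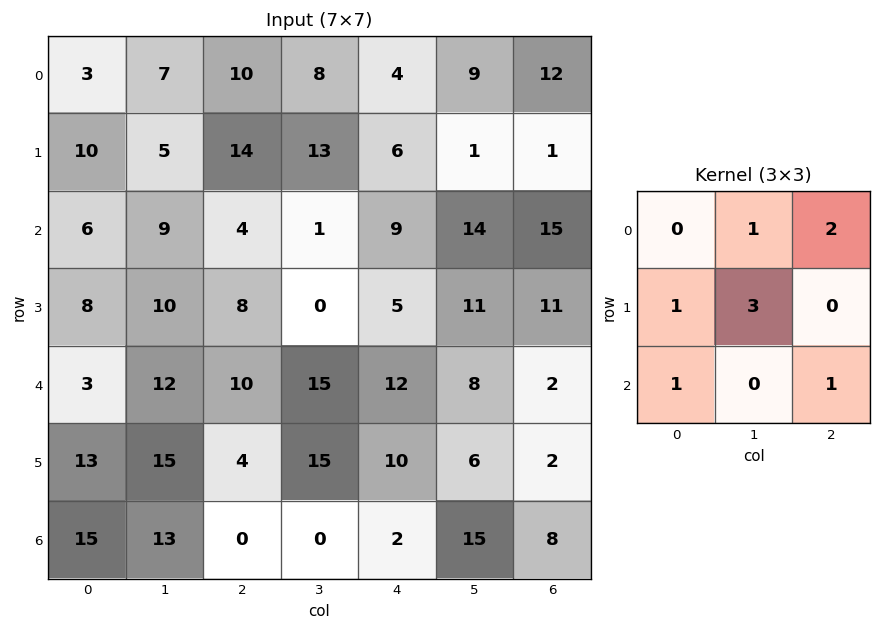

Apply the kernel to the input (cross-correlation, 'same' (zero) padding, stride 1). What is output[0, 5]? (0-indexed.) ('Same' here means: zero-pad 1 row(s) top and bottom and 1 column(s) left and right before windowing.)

The receptive field on the zero-padded input at this output position is [0 0 0 / 4 9 12 / 6 1 1]. Elementwise product with the kernel and sum: 0·1 + 0·2 + 4·1 + 9·3 + 6·1 + 1·1.

38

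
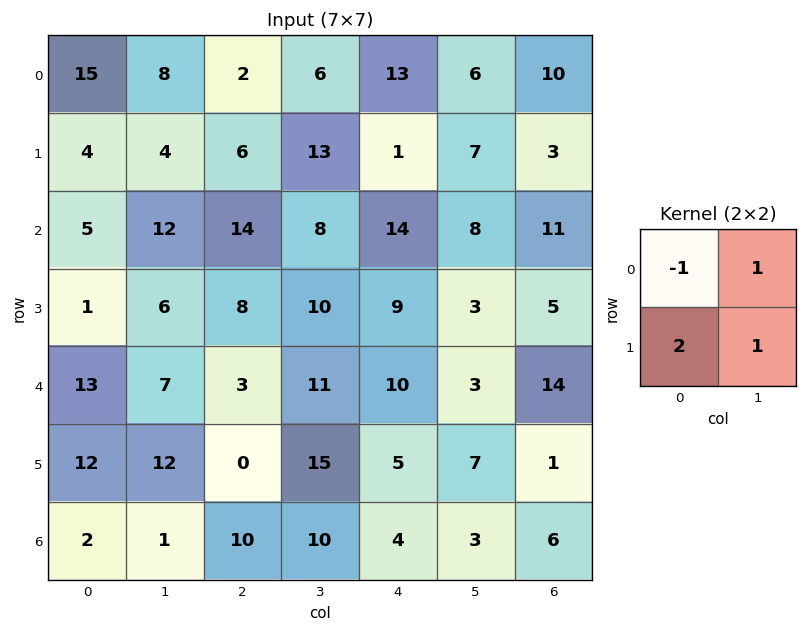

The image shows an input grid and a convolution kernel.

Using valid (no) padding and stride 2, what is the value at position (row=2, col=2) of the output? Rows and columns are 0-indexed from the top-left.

The receptive field on the input at this output position is [10 3 / 5 7]. Elementwise product with the kernel and sum: 10·-1 + 3·1 + 5·2 + 7·1.

10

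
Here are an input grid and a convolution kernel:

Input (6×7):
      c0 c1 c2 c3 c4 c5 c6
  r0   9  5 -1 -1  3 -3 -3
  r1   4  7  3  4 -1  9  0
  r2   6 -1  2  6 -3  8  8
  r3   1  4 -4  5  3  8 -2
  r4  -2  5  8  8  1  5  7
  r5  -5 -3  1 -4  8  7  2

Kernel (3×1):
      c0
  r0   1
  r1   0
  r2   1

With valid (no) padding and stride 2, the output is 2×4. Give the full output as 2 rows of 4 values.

Output[0,0]: The receptive field on the input at this output position is [9 / 4 / 6]. Elementwise product with the kernel and sum: 9·1 + 6·1.
Output[0,1]: The receptive field on the input at this output position is [-1 / 3 / 2]. Elementwise product with the kernel and sum: -1·1 + 2·1.

15 1 0 5
4 10 -2 15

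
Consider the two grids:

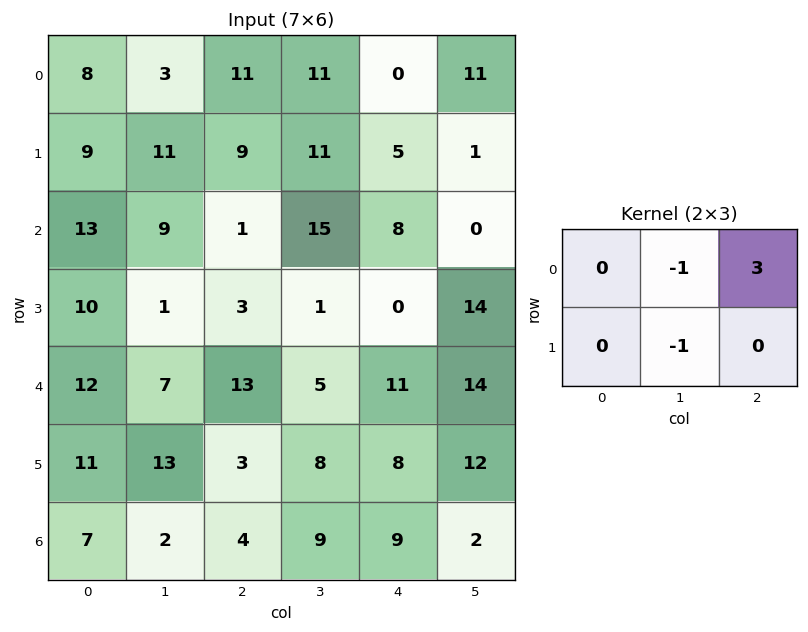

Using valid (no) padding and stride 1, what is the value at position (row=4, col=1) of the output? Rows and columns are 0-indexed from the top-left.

-1

The receptive field on the input at this output position is [7 13 5 / 13 3 8]. Elementwise product with the kernel and sum: 13·-1 + 5·3 + 3·-1.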